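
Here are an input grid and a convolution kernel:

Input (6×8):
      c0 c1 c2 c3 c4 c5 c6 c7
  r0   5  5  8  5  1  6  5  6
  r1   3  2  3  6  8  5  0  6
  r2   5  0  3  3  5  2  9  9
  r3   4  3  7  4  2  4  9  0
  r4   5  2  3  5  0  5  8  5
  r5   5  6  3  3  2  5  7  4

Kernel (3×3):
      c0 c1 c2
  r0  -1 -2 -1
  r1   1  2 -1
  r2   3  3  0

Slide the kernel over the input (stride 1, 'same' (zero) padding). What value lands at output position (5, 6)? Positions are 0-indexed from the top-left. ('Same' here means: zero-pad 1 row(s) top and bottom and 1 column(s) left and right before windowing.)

-11

The receptive field on the zero-padded input at this output position is [5 8 5 / 5 7 4 / 0 0 0]. Elementwise product with the kernel and sum: 5·-1 + 8·-2 + 5·-1 + 5·1 + 7·2 + 4·-1 + 0·3 + 0·3.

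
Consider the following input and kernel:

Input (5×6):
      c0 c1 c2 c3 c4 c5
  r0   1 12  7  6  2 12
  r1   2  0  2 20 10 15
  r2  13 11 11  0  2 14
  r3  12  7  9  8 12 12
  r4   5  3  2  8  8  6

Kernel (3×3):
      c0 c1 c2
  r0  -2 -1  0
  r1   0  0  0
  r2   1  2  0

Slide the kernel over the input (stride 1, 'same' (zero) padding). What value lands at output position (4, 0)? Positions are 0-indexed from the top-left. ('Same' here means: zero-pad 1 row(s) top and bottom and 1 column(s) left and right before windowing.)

-12

The receptive field on the zero-padded input at this output position is [0 12 7 / 0 5 3 / 0 0 0]. Elementwise product with the kernel and sum: 0·-2 + 12·-1 + 0·1 + 0·2.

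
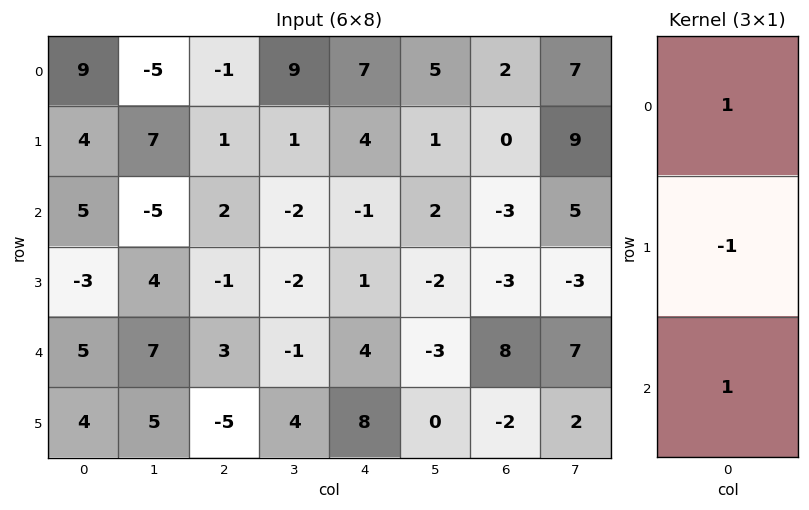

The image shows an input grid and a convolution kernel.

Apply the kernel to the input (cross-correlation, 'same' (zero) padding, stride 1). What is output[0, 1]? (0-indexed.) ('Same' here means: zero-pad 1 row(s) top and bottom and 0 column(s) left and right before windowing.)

The receptive field on the zero-padded input at this output position is [0 / -5 / 7]. Elementwise product with the kernel and sum: 0·1 + -5·-1 + 7·1.

12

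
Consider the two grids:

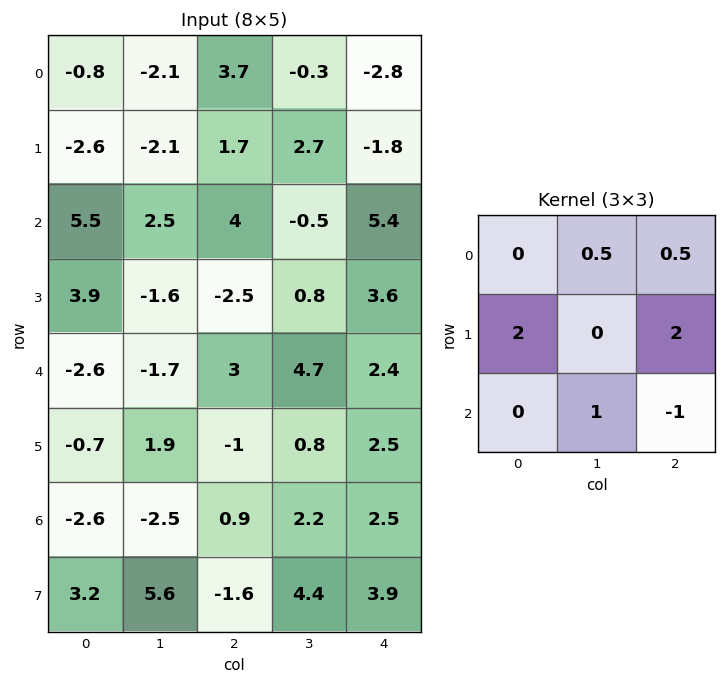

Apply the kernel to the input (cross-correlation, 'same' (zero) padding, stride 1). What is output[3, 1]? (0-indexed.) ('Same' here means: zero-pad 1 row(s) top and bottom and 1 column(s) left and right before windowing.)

The receptive field on the zero-padded input at this output position is [5.5 2.5 4 / 3.9 -1.6 -2.5 / -2.6 -1.7 3]. Elementwise product with the kernel and sum: 2.5·0.5 + 4·0.5 + 3.9·2 + -2.5·2 + -1.7·1 + 3·-1.

1.35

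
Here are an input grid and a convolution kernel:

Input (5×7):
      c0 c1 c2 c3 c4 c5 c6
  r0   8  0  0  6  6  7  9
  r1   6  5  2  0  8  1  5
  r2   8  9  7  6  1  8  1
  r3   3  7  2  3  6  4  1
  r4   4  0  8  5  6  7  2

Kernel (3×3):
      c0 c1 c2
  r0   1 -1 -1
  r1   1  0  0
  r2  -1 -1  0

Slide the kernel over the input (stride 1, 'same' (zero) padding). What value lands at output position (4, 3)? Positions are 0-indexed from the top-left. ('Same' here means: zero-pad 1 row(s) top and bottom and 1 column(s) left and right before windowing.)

1

The receptive field on the zero-padded input at this output position is [2 3 6 / 8 5 6 / 0 0 0]. Elementwise product with the kernel and sum: 2·1 + 3·-1 + 6·-1 + 8·1 + 0·-1 + 0·-1.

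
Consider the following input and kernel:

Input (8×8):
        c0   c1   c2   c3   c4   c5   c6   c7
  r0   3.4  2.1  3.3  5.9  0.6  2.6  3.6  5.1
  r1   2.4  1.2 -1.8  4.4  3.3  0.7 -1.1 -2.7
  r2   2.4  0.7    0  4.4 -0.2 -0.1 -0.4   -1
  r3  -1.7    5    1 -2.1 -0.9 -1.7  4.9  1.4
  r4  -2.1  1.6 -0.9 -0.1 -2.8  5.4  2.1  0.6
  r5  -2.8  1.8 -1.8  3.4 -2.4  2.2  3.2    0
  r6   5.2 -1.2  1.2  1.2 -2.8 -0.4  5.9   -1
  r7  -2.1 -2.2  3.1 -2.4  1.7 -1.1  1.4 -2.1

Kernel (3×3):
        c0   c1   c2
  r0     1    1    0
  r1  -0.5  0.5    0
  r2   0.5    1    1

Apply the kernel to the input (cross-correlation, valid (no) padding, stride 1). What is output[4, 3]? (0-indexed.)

The receptive field on the input at this output position is [-0.1 -2.8 5.4 / 3.4 -2.4 2.2 / 1.2 -2.8 -0.4]. Elementwise product with the kernel and sum: -0.1·1 + -2.8·1 + 3.4·-0.5 + -2.4·0.5 + 1.2·0.5 + -2.8·1 + -0.4·1.

-8.4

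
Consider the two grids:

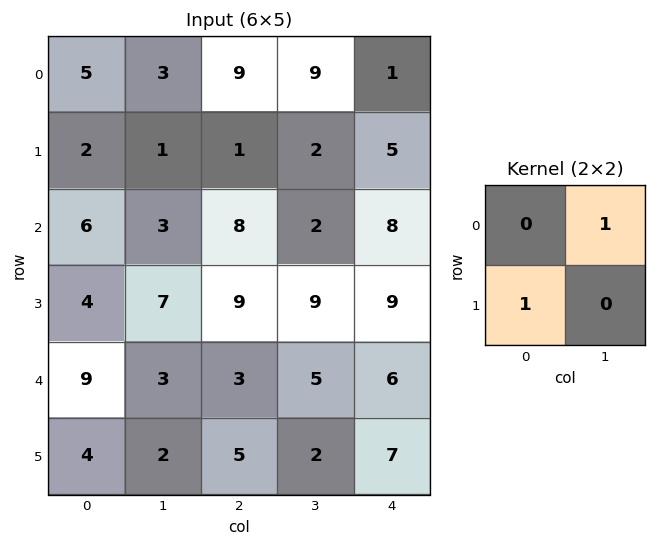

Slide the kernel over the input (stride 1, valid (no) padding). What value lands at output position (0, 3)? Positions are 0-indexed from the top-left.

3

The receptive field on the input at this output position is [9 1 / 2 5]. Elementwise product with the kernel and sum: 1·1 + 2·1.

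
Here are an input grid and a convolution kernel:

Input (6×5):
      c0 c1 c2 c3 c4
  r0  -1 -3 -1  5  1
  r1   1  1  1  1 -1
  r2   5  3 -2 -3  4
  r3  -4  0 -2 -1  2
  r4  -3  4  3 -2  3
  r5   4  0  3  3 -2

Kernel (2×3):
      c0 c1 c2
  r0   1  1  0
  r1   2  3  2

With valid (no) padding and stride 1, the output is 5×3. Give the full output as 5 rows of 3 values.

Output[0,0]: The receptive field on the input at this output position is [-1 -3 -1 / 1 1 1]. Elementwise product with the kernel and sum: -1·1 + -3·1 + 1·2 + 1·3 + 1·2.
Output[0,1]: The receptive field on the input at this output position is [-3 -1 5 / 1 1 1]. Elementwise product with the kernel and sum: -3·1 + -1·1 + 1·2 + 1·3 + 1·2.

3 3 7
17 -4 -3
-4 -7 -8
8 11 3
15 22 12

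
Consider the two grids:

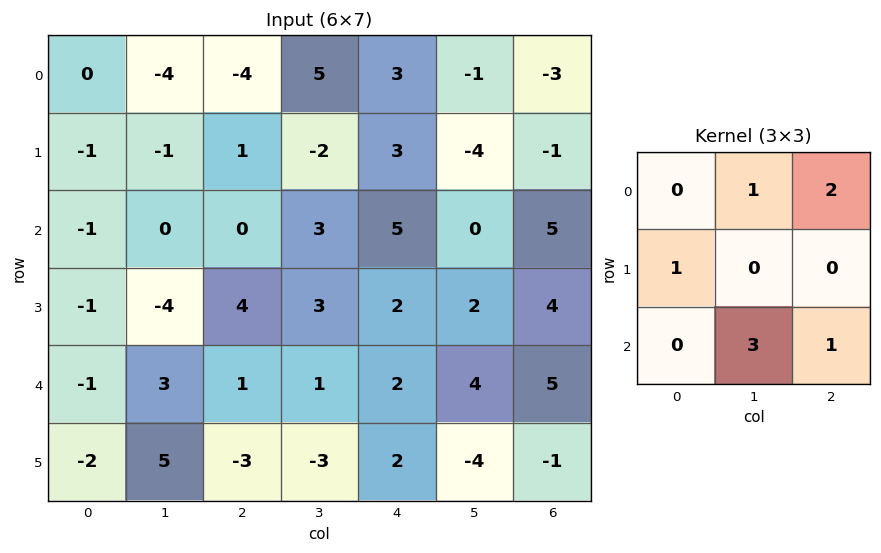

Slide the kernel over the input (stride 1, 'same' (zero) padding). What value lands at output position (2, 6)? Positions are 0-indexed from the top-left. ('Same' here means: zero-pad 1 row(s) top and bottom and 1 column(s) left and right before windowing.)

The receptive field on the zero-padded input at this output position is [-4 -1 0 / 0 5 0 / 2 4 0]. Elementwise product with the kernel and sum: -1·1 + 0·2 + 0·1 + 4·3 + 0·1.

11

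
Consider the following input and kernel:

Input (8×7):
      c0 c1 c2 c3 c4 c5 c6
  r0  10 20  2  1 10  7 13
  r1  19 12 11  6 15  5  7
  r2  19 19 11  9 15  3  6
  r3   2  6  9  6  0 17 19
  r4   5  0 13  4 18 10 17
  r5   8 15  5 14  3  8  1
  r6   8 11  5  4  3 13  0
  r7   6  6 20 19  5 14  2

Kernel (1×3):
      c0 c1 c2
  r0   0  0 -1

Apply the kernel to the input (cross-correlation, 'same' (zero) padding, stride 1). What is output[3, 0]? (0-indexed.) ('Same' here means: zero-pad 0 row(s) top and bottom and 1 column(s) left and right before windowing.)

The receptive field on the zero-padded input at this output position is [0 2 6]. Elementwise product with the kernel and sum: 6·-1.

-6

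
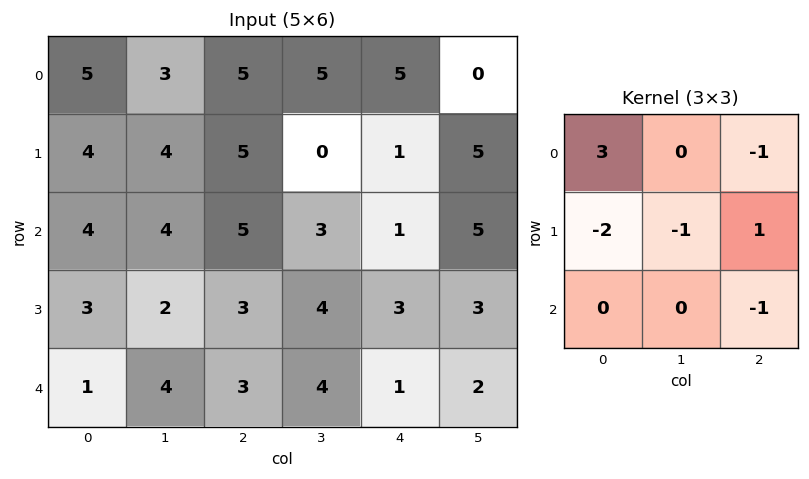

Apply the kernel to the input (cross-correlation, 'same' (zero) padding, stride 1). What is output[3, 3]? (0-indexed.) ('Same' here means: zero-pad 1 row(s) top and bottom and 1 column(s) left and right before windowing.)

The receptive field on the zero-padded input at this output position is [5 3 1 / 3 4 3 / 3 4 1]. Elementwise product with the kernel and sum: 5·3 + 1·-1 + 3·-2 + 4·-1 + 3·1 + 1·-1.

6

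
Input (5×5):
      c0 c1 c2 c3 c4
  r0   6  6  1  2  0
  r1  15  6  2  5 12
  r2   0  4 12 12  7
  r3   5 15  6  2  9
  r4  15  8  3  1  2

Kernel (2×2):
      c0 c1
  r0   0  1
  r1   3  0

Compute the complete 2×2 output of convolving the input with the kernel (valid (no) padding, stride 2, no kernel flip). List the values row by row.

Output[0,0]: The receptive field on the input at this output position is [6 6 / 15 6]. Elementwise product with the kernel and sum: 6·1 + 15·3.

51 8
19 30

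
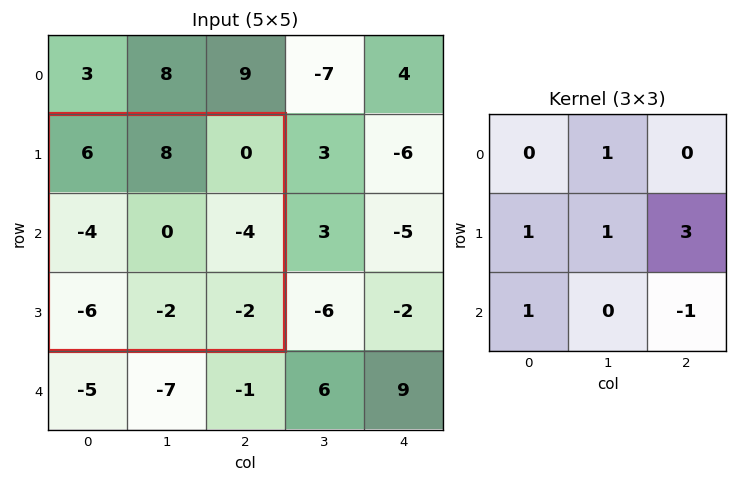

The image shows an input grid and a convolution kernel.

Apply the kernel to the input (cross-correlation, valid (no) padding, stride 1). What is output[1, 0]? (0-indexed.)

The receptive field on the input at this output position is [6 8 0 / -4 0 -4 / -6 -2 -2]. Elementwise product with the kernel and sum: 8·1 + -4·1 + 0·1 + -4·3 + -6·1 + -2·-1.

-12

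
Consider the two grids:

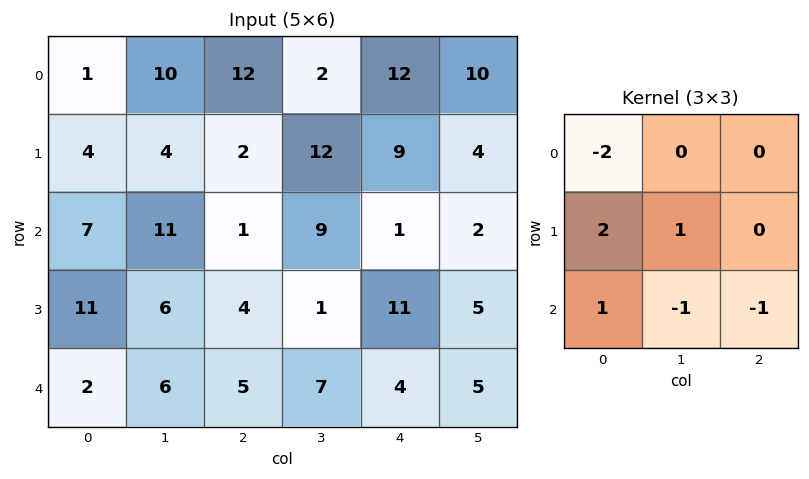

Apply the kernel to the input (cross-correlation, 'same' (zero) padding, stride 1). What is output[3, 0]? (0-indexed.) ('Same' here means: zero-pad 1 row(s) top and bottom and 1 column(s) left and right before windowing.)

3

The receptive field on the zero-padded input at this output position is [0 7 11 / 0 11 6 / 0 2 6]. Elementwise product with the kernel and sum: 0·-2 + 0·2 + 11·1 + 0·1 + 2·-1 + 6·-1.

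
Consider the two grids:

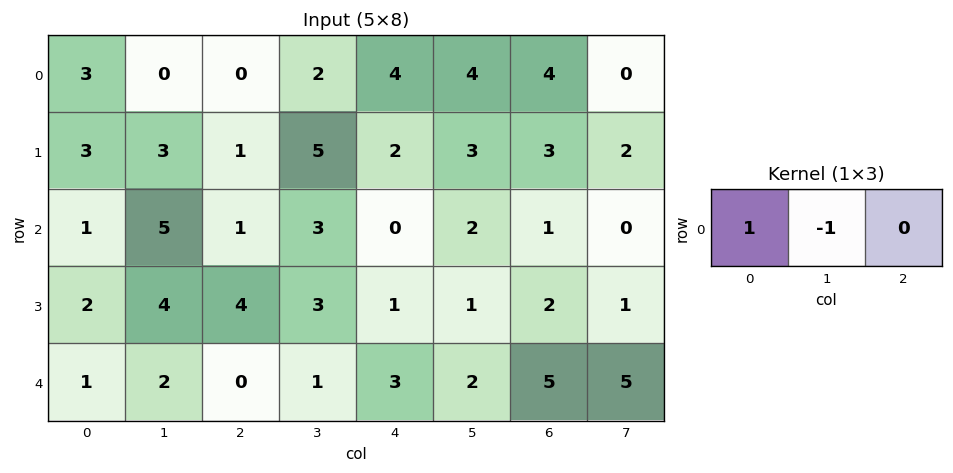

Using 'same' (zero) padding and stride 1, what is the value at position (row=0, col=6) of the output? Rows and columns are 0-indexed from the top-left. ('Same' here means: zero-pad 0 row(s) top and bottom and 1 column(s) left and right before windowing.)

The receptive field on the zero-padded input at this output position is [4 4 0]. Elementwise product with the kernel and sum: 4·1 + 4·-1.

0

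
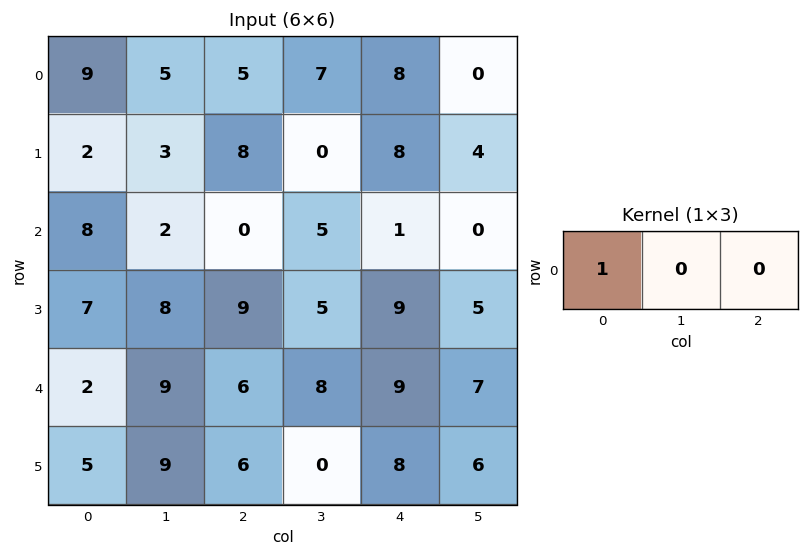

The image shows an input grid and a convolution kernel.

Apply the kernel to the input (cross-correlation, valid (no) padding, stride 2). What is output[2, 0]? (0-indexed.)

2

The receptive field on the input at this output position is [2 9 6]. Elementwise product with the kernel and sum: 2·1.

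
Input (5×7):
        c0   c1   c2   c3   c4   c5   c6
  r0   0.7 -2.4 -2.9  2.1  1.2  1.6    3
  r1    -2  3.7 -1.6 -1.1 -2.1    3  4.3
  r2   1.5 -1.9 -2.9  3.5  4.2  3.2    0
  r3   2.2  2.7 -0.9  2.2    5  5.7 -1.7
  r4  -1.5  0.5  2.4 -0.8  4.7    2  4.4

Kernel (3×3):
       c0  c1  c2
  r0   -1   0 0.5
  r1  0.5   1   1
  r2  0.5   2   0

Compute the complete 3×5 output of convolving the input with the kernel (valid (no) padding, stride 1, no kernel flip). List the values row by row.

-4.1 -4.15 5.05 9.2 15.05
3.65 -5.05 10.75 22.85 23.45
0.2 11.35 11.35 18.9 8.65

Output[0,0]: The receptive field on the input at this output position is [0.7 -2.4 -2.9 / -2 3.7 -1.6 / 1.5 -1.9 -2.9]. Elementwise product with the kernel and sum: 0.7·-1 + -2.9·0.5 + -2·0.5 + 3.7·1 + -1.6·1 + 1.5·0.5 + -1.9·2.
Output[0,1]: The receptive field on the input at this output position is [-2.4 -2.9 2.1 / 3.7 -1.6 -1.1 / -1.9 -2.9 3.5]. Elementwise product with the kernel and sum: -2.4·-1 + 2.1·0.5 + 3.7·0.5 + -1.6·1 + -1.1·1 + -1.9·0.5 + -2.9·2.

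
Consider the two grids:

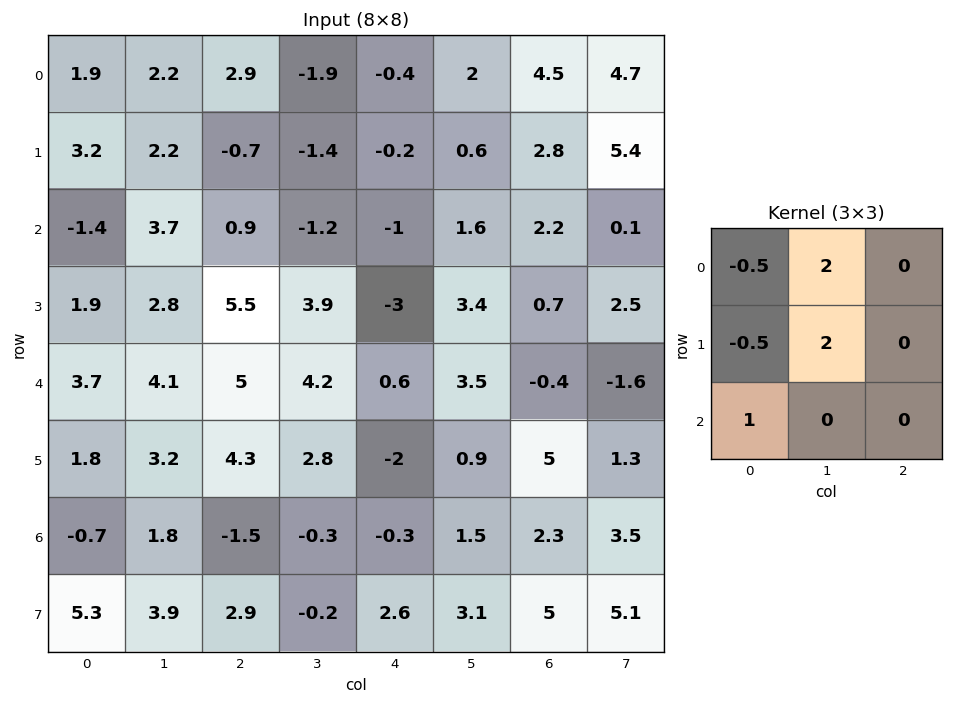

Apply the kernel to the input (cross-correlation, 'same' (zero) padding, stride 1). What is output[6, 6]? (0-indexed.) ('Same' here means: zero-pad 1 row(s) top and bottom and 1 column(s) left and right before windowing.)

16.5

The receptive field on the zero-padded input at this output position is [0.9 5 1.3 / 1.5 2.3 3.5 / 3.1 5 5.1]. Elementwise product with the kernel and sum: 0.9·-0.5 + 5·2 + 1.5·-0.5 + 2.3·2 + 3.1·1.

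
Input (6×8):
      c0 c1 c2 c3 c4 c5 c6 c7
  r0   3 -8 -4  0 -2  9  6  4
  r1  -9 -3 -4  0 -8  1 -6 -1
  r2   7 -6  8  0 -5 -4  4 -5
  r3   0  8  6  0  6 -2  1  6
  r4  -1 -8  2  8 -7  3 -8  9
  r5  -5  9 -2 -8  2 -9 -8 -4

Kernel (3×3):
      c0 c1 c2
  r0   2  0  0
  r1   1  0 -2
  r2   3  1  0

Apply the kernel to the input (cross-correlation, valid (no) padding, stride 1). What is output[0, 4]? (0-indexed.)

The receptive field on the input at this output position is [-2 9 6 / -8 1 -6 / -5 -4 4]. Elementwise product with the kernel and sum: -2·2 + -8·1 + -6·-2 + -5·3 + -4·1.

-19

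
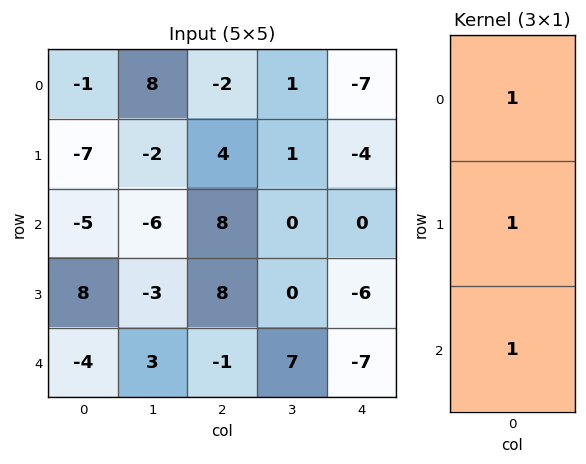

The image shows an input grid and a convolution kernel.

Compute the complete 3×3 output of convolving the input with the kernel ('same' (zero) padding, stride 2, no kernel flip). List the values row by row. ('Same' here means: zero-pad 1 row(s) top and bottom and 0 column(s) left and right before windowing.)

-8 2 -11
-4 20 -10
4 7 -13

Output[0,0]: The receptive field on the zero-padded input at this output position is [0 / -1 / -7]. Elementwise product with the kernel and sum: 0·1 + -1·1 + -7·1.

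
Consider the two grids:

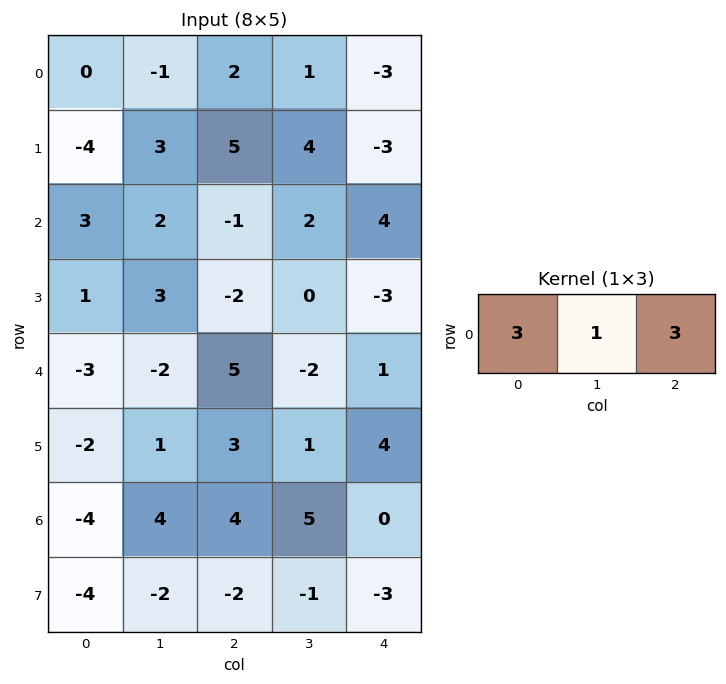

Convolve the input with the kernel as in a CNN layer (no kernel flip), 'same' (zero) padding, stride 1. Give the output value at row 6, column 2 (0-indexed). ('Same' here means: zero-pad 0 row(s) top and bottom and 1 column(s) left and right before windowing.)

31

The receptive field on the zero-padded input at this output position is [4 4 5]. Elementwise product with the kernel and sum: 4·3 + 4·1 + 5·3.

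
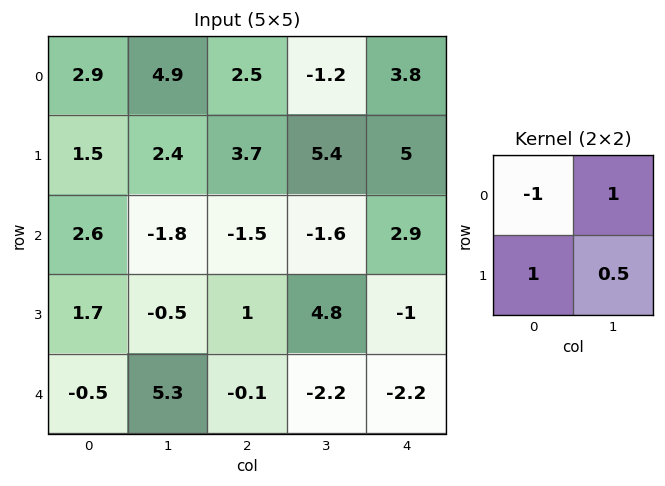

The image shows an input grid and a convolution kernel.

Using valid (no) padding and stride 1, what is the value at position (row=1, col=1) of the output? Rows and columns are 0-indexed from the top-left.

The receptive field on the input at this output position is [2.4 3.7 / -1.8 -1.5]. Elementwise product with the kernel and sum: 2.4·-1 + 3.7·1 + -1.8·1 + -1.5·0.5.

-1.25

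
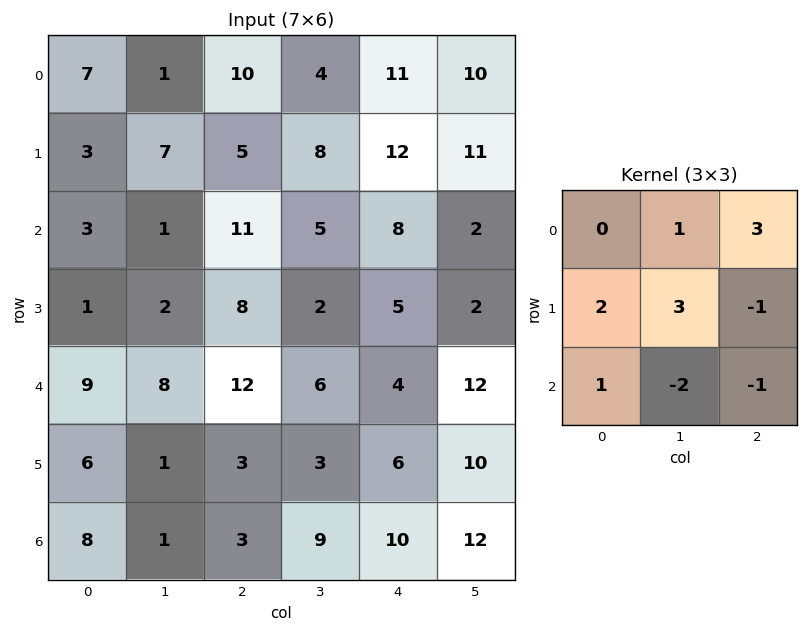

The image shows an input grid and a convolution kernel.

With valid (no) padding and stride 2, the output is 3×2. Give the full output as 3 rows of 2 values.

Output[0,0]: The receptive field on the input at this output position is [7 1 10 / 3 7 5 / 3 1 11]. Elementwise product with the kernel and sum: 1·1 + 10·3 + 3·2 + 7·3 + 5·-1 + 3·1 + 1·-2 + 11·-1.

43 52
15 42
59 2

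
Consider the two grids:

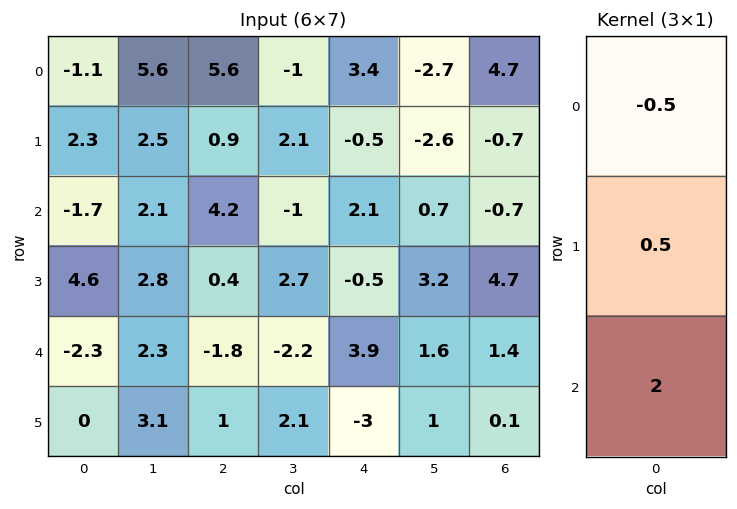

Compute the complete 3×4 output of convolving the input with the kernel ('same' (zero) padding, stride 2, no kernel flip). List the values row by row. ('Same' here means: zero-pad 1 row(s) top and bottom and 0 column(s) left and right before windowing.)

4.05 4.6 0.7 0.95
7.2 2.45 0.3 9.4
-3.45 0.9 -3.8 -1.45

Output[0,0]: The receptive field on the zero-padded input at this output position is [0 / -1.1 / 2.3]. Elementwise product with the kernel and sum: 0·-0.5 + -1.1·0.5 + 2.3·2.
Output[0,1]: The receptive field on the zero-padded input at this output position is [0 / 5.6 / 0.9]. Elementwise product with the kernel and sum: 0·-0.5 + 5.6·0.5 + 0.9·2.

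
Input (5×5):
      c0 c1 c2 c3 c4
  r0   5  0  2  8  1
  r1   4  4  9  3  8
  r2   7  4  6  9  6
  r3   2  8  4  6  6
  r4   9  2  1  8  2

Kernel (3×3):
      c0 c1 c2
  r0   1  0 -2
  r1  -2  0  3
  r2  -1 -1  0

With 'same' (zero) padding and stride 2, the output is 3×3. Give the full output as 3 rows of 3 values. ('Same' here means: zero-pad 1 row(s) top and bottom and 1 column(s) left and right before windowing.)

Output[0,0]: The receptive field on the zero-padded input at this output position is [0 0 0 / 0 5 0 / 0 4 4]. Elementwise product with the kernel and sum: 0·1 + 0·-2 + 0·-2 + 0·3 + 0·-1 + 4·-1.

-4 11 -27
2 5 -27
-10 16 -10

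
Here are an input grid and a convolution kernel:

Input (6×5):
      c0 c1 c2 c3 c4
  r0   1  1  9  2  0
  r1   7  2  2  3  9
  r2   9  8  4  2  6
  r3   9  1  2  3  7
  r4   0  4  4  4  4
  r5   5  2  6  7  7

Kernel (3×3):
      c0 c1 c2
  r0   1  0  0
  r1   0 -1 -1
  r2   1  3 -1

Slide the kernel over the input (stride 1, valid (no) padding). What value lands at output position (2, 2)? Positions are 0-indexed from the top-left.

6

The receptive field on the input at this output position is [4 2 6 / 2 3 7 / 4 4 4]. Elementwise product with the kernel and sum: 4·1 + 3·-1 + 7·-1 + 4·1 + 4·3 + 4·-1.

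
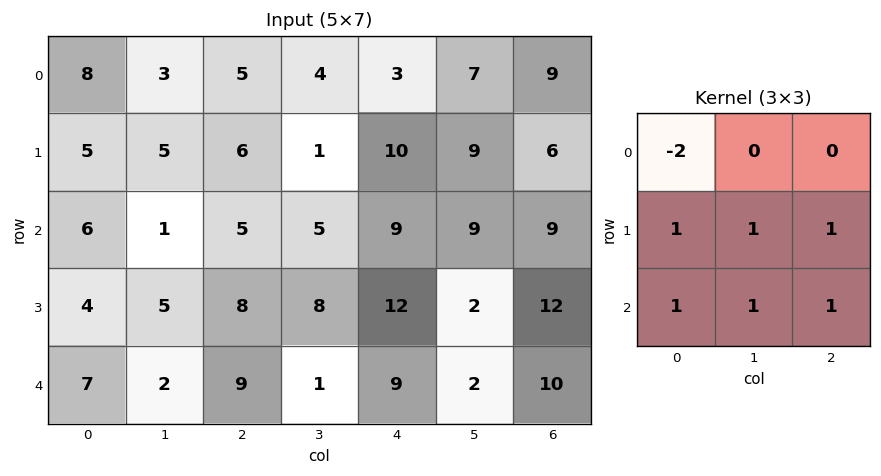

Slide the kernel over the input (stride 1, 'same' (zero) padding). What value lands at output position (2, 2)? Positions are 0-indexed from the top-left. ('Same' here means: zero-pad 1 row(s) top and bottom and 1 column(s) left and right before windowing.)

22

The receptive field on the zero-padded input at this output position is [5 6 1 / 1 5 5 / 5 8 8]. Elementwise product with the kernel and sum: 5·-2 + 1·1 + 5·1 + 5·1 + 5·1 + 8·1 + 8·1.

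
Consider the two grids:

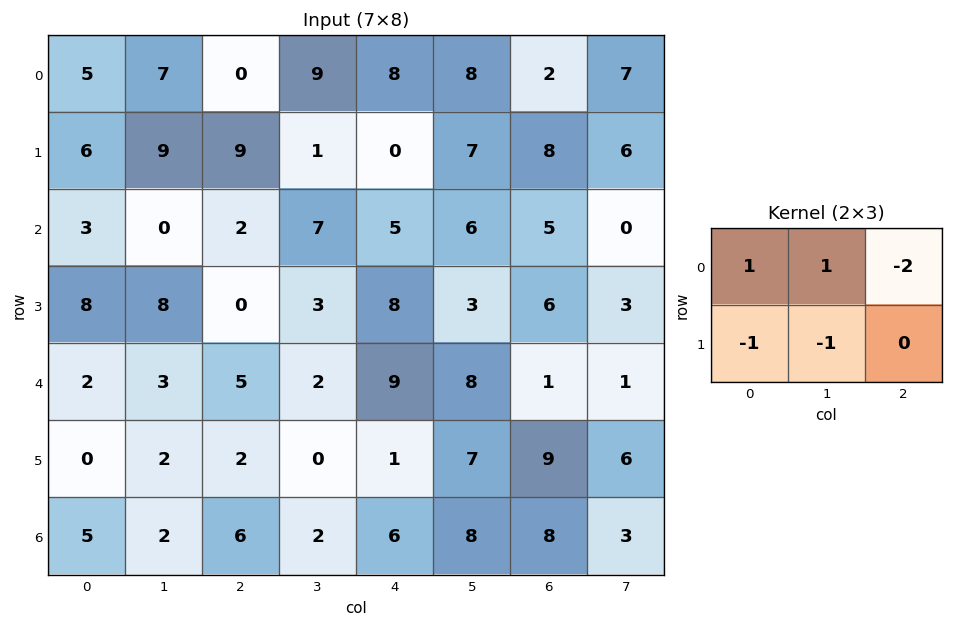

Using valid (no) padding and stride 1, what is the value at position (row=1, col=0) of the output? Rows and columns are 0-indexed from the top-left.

The receptive field on the input at this output position is [6 9 9 / 3 0 2]. Elementwise product with the kernel and sum: 6·1 + 9·1 + 9·-2 + 3·-1 + 0·-1.

-6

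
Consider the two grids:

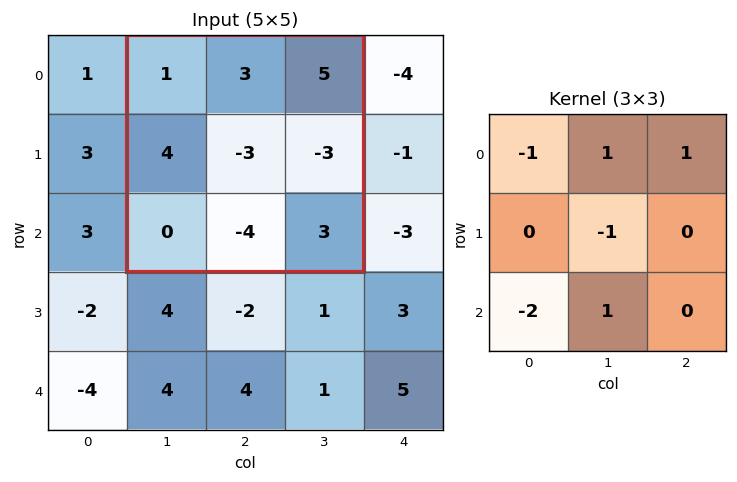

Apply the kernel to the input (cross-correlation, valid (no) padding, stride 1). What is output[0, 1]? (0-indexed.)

The receptive field on the input at this output position is [1 3 5 / 4 -3 -3 / 0 -4 3]. Elementwise product with the kernel and sum: 1·-1 + 3·1 + 5·1 + -3·-1 + 0·-2 + -4·1.

6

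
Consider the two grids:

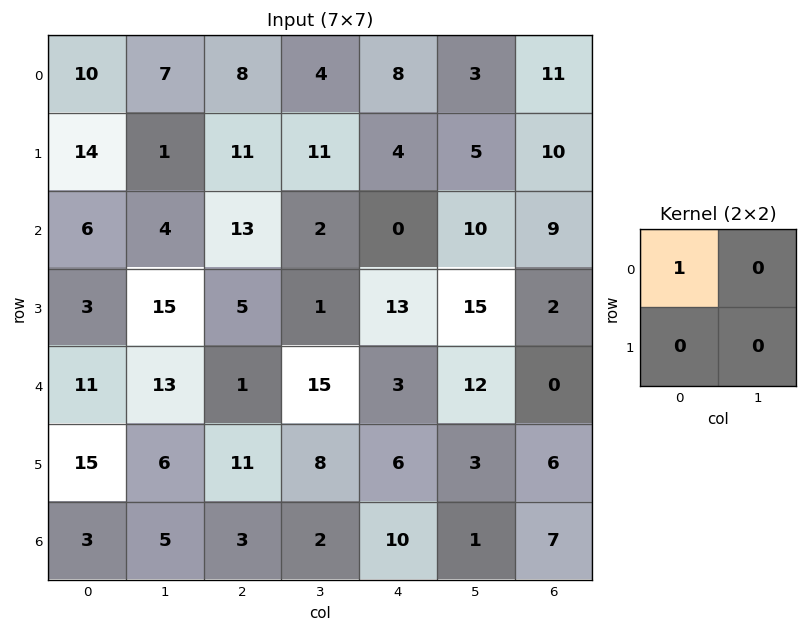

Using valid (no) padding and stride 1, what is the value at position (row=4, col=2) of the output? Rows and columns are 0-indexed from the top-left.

The receptive field on the input at this output position is [1 15 / 11 8]. Elementwise product with the kernel and sum: 1·1.

1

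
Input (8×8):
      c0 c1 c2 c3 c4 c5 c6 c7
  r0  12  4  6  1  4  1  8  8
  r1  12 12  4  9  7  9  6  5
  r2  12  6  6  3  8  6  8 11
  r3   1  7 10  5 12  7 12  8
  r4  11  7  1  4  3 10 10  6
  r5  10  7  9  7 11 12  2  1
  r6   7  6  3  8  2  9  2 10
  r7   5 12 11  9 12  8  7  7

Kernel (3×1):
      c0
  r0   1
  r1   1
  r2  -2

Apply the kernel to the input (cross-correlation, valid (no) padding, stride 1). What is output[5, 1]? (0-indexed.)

The receptive field on the input at this output position is [7 / 6 / 12]. Elementwise product with the kernel and sum: 7·1 + 6·1 + 12·-2.

-11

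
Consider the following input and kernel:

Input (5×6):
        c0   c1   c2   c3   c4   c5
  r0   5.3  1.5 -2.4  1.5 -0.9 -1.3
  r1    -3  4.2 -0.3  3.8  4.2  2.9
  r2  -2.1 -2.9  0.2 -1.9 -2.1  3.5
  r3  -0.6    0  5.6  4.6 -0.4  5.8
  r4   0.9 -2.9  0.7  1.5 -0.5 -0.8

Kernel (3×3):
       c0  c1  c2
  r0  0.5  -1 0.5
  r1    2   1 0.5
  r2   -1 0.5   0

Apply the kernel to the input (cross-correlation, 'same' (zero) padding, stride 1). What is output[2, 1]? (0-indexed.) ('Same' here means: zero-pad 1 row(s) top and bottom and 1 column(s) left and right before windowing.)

The receptive field on the zero-padded input at this output position is [-3 4.2 -0.3 / -2.1 -2.9 0.2 / -0.6 0 5.6]. Elementwise product with the kernel and sum: -3·0.5 + 4.2·-1 + -0.3·0.5 + -2.1·2 + -2.9·1 + 0.2·0.5 + -0.6·-1 + 0·0.5.

-12.25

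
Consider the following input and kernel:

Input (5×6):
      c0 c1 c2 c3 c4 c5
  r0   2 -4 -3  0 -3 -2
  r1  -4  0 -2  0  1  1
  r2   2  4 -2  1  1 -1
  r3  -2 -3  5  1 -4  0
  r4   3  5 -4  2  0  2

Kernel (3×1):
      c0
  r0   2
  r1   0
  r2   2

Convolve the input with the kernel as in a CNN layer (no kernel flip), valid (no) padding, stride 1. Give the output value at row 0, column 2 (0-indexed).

-10

The receptive field on the input at this output position is [-3 / -2 / -2]. Elementwise product with the kernel and sum: -3·2 + -2·2.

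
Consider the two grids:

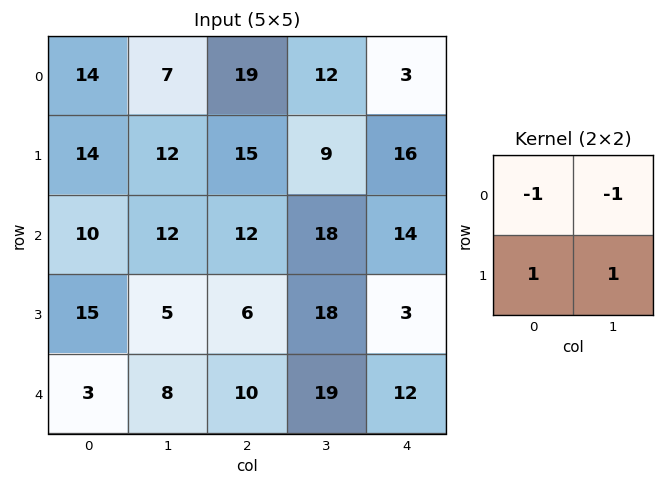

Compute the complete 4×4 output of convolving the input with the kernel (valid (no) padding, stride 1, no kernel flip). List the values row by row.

5 1 -7 10
-4 -3 6 7
-2 -13 -6 -11
-9 7 5 10

Output[0,0]: The receptive field on the input at this output position is [14 7 / 14 12]. Elementwise product with the kernel and sum: 14·-1 + 7·-1 + 14·1 + 12·1.
Output[0,1]: The receptive field on the input at this output position is [7 19 / 12 15]. Elementwise product with the kernel and sum: 7·-1 + 19·-1 + 12·1 + 15·1.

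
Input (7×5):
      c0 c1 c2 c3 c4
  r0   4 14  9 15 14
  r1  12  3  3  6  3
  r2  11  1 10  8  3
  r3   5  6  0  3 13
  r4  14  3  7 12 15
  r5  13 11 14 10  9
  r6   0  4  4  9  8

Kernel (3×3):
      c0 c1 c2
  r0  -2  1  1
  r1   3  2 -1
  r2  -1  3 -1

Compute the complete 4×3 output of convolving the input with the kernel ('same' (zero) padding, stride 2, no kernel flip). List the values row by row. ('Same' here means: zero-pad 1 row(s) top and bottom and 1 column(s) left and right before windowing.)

Output[0,0]: The receptive field on the zero-padded input at this output position is [0 0 0 / 0 4 14 / 0 12 3]. Elementwise product with the kernel and sum: 0·-2 + 0·1 + 0·1 + 0·3 + 4·2 + 14·-1 + 0·-1 + 12·3 + 3·-1.

27 45 76
45 9 57
64 23 90
20 13 32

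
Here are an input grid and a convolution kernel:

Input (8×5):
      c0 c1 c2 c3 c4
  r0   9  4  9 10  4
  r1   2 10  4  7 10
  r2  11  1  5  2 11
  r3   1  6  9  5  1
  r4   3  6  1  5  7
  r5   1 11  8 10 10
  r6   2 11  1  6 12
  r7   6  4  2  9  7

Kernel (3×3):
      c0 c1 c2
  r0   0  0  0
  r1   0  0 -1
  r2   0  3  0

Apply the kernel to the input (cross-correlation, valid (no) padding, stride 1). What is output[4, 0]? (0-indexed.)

25

The receptive field on the input at this output position is [3 6 1 / 1 11 8 / 2 11 1]. Elementwise product with the kernel and sum: 8·-1 + 11·3.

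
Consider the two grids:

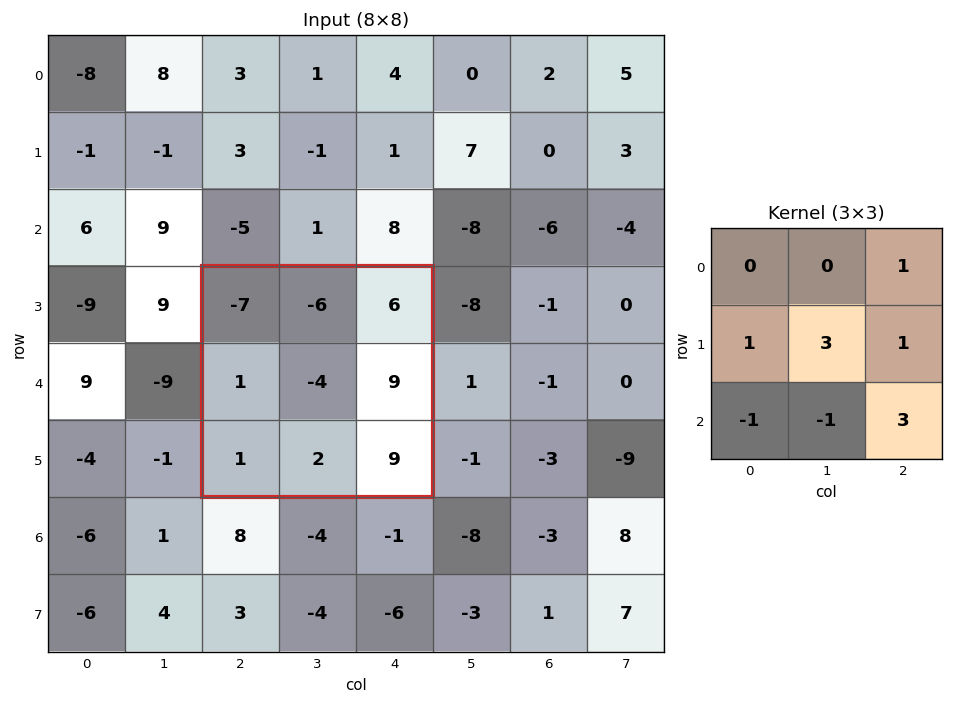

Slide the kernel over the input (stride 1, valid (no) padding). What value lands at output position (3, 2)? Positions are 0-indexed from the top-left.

28

The receptive field on the input at this output position is [-7 -6 6 / 1 -4 9 / 1 2 9]. Elementwise product with the kernel and sum: 6·1 + 1·1 + -4·3 + 9·1 + 1·-1 + 2·-1 + 9·3.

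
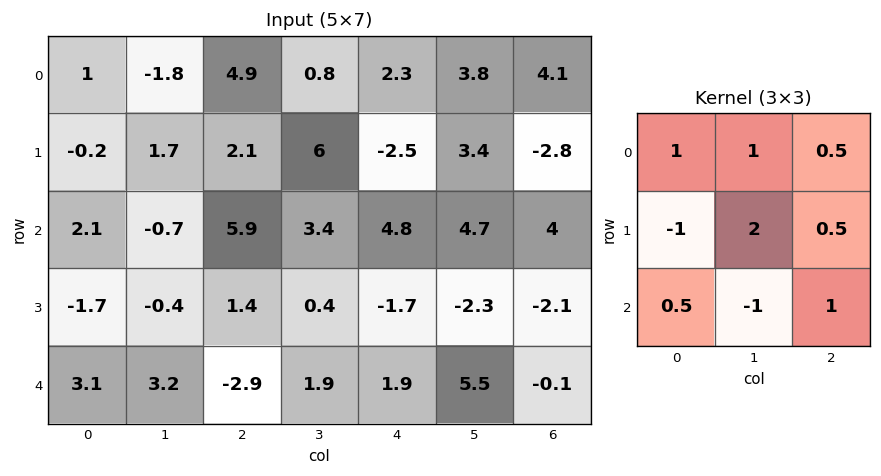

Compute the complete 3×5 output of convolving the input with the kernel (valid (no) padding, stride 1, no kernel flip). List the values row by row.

13.95 6.15 19.85 -2.7 17.75
2.95 19.8 8.75 13.35 5.45
1.4 16.7 8.8 10.15 2.9

Output[0,0]: The receptive field on the input at this output position is [1 -1.8 4.9 / -0.2 1.7 2.1 / 2.1 -0.7 5.9]. Elementwise product with the kernel and sum: 1·1 + -1.8·1 + 4.9·0.5 + -0.2·-1 + 1.7·2 + 2.1·0.5 + 2.1·0.5 + -0.7·-1 + 5.9·1.
Output[0,1]: The receptive field on the input at this output position is [-1.8 4.9 0.8 / 1.7 2.1 6 / -0.7 5.9 3.4]. Elementwise product with the kernel and sum: -1.8·1 + 4.9·1 + 0.8·0.5 + 1.7·-1 + 2.1·2 + 6·0.5 + -0.7·0.5 + 5.9·-1 + 3.4·1.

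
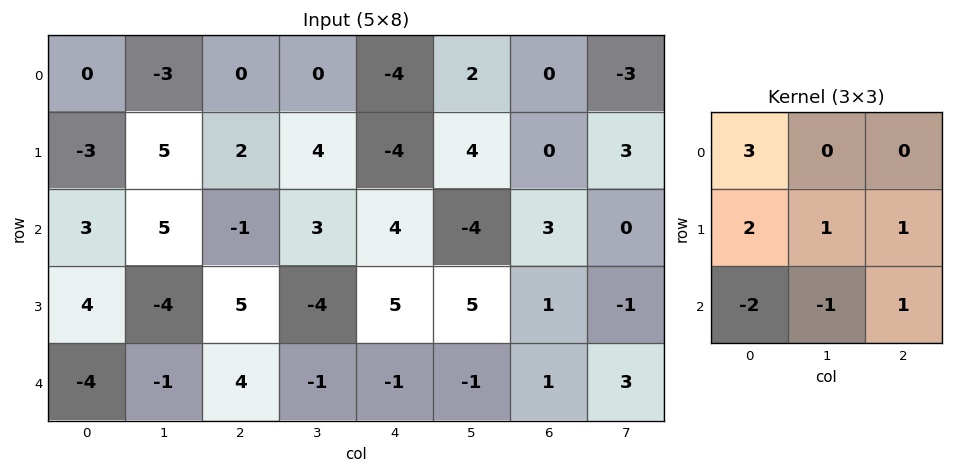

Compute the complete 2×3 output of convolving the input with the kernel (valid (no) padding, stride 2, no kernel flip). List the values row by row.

-11 7 -17
31 0 32

Output[0,0]: The receptive field on the input at this output position is [0 -3 0 / -3 5 2 / 3 5 -1]. Elementwise product with the kernel and sum: 0·3 + -3·2 + 5·1 + 2·1 + 3·-2 + 5·-1 + -1·1.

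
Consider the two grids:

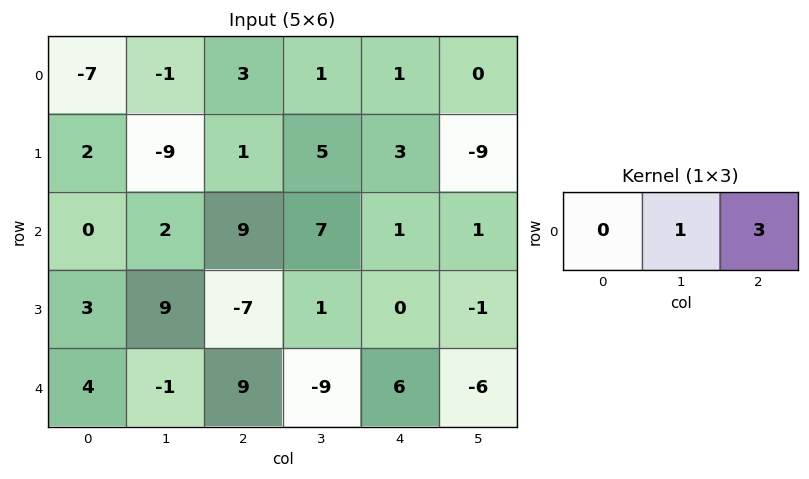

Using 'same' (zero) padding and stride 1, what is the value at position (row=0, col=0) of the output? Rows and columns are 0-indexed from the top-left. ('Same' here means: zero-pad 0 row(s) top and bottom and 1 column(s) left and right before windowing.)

-10

The receptive field on the zero-padded input at this output position is [0 -7 -1]. Elementwise product with the kernel and sum: -7·1 + -1·3.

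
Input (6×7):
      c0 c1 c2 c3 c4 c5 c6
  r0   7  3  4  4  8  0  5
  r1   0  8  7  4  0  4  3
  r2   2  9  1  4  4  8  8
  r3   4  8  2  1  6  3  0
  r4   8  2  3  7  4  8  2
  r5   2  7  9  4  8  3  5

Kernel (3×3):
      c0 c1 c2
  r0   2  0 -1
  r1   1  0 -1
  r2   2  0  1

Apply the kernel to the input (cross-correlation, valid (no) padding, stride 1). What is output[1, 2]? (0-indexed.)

21

The receptive field on the input at this output position is [7 4 0 / 1 4 4 / 2 1 6]. Elementwise product with the kernel and sum: 7·2 + 0·-1 + 1·1 + 4·-1 + 2·2 + 6·1.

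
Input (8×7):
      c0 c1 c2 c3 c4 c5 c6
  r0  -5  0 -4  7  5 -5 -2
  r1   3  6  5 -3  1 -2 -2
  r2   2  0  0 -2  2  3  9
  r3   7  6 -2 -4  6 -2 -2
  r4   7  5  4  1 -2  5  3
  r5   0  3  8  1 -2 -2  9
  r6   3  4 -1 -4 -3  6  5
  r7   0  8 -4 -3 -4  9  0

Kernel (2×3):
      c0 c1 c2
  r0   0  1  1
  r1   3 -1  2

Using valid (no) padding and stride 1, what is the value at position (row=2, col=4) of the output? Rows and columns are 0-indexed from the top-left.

28

The receptive field on the input at this output position is [2 3 9 / 6 -2 -2]. Elementwise product with the kernel and sum: 3·1 + 9·1 + 6·3 + -2·-1 + -2·2.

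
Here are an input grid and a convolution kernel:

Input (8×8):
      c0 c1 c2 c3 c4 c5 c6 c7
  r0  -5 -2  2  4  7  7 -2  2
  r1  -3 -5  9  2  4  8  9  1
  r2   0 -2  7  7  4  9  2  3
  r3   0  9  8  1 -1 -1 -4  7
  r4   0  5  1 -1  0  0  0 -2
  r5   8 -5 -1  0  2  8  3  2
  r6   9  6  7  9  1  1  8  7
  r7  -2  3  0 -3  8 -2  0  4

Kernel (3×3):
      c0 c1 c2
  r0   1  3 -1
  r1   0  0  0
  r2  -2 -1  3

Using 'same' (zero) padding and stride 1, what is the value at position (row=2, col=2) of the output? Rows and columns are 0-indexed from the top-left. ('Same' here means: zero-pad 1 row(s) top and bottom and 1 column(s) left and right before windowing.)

The receptive field on the zero-padded input at this output position is [-5 9 2 / -2 7 7 / 9 8 1]. Elementwise product with the kernel and sum: -5·1 + 9·3 + 2·-1 + 9·-2 + 8·-1 + 1·3.

-3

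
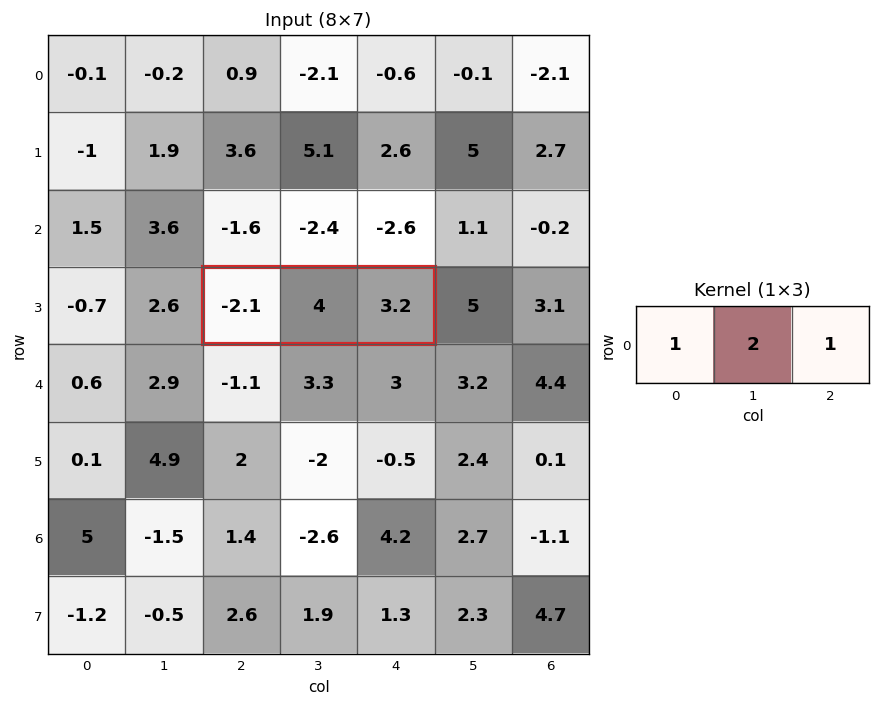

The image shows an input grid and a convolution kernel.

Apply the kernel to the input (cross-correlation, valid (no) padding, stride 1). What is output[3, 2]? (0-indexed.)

9.1

The receptive field on the input at this output position is [-2.1 4 3.2]. Elementwise product with the kernel and sum: -2.1·1 + 4·2 + 3.2·1.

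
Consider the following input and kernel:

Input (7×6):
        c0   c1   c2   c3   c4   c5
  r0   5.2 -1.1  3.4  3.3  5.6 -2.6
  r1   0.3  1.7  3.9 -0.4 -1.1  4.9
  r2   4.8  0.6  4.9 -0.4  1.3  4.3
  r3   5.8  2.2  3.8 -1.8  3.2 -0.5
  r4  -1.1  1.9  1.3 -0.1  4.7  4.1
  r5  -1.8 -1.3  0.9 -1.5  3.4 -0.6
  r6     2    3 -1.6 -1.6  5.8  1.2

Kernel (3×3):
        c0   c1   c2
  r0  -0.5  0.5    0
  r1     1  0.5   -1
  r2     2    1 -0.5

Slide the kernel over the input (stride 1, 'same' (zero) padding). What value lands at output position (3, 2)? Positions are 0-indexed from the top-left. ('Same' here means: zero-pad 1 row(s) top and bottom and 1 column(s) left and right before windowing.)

The receptive field on the zero-padded input at this output position is [0.6 4.9 -0.4 / 2.2 3.8 -1.8 / 1.9 1.3 -0.1]. Elementwise product with the kernel and sum: 0.6·-0.5 + 4.9·0.5 + 2.2·1 + 3.8·0.5 + -1.8·-1 + 1.9·2 + 1.3·1 + -0.1·-0.5.

13.2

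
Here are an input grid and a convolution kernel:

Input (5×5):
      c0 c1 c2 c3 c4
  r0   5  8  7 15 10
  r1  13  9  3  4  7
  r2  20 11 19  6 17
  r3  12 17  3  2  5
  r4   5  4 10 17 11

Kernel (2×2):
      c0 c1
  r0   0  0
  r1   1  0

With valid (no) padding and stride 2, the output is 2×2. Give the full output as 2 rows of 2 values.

Output[0,0]: The receptive field on the input at this output position is [5 8 / 13 9]. Elementwise product with the kernel and sum: 13·1.

13 3
12 3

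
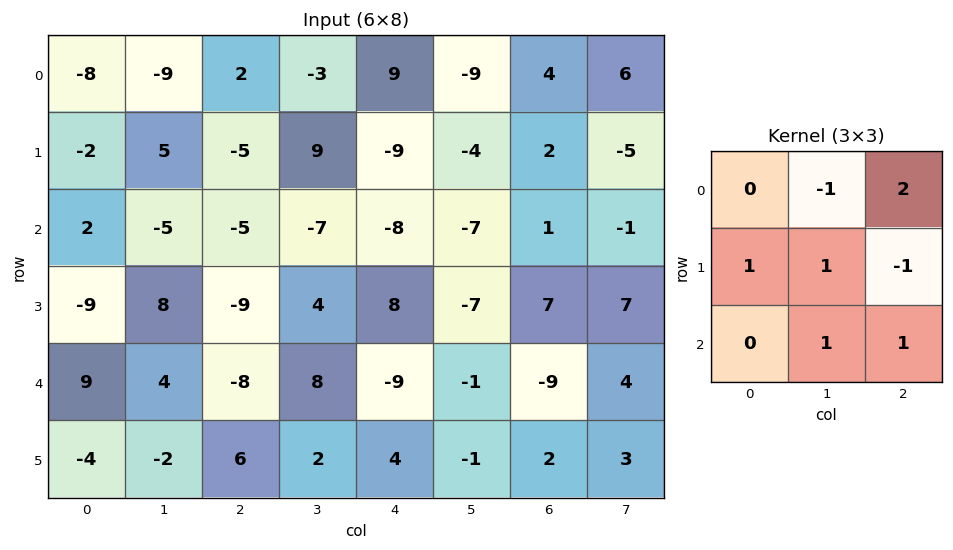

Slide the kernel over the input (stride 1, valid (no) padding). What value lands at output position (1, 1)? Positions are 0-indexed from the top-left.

The receptive field on the input at this output position is [5 -5 9 / -5 -5 -7 / 8 -9 4]. Elementwise product with the kernel and sum: -5·-1 + 9·2 + -5·1 + -5·1 + -7·-1 + -9·1 + 4·1.

15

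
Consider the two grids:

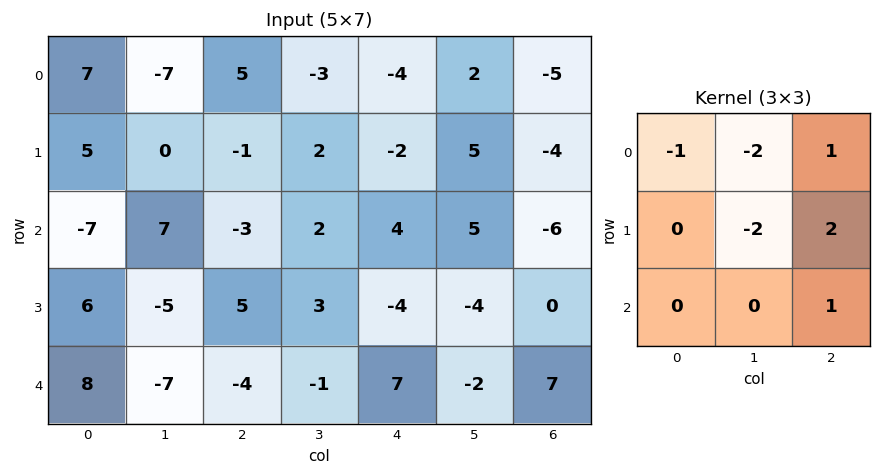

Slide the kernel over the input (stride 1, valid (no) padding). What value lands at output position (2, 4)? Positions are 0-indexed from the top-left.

-5

The receptive field on the input at this output position is [4 5 -6 / -4 -4 0 / 7 -2 7]. Elementwise product with the kernel and sum: 4·-1 + 5·-2 + -6·1 + -4·-2 + 0·2 + 7·1.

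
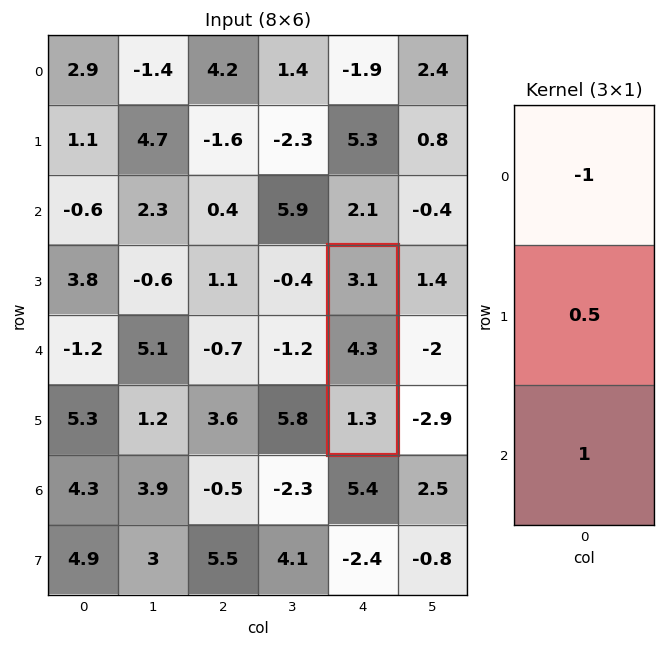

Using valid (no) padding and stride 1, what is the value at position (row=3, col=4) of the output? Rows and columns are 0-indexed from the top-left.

The receptive field on the input at this output position is [3.1 / 4.3 / 1.3]. Elementwise product with the kernel and sum: 3.1·-1 + 4.3·0.5 + 1.3·1.

0.35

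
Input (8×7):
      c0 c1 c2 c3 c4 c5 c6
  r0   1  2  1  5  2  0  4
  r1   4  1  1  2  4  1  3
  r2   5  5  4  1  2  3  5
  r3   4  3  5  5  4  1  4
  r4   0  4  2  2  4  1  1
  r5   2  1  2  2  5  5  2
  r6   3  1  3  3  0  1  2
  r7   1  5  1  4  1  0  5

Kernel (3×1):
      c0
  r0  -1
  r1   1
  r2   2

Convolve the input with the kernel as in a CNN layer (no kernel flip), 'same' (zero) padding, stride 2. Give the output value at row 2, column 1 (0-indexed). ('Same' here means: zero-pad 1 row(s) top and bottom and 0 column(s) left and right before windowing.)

The receptive field on the zero-padded input at this output position is [5 / 2 / 2]. Elementwise product with the kernel and sum: 5·-1 + 2·1 + 2·2.

1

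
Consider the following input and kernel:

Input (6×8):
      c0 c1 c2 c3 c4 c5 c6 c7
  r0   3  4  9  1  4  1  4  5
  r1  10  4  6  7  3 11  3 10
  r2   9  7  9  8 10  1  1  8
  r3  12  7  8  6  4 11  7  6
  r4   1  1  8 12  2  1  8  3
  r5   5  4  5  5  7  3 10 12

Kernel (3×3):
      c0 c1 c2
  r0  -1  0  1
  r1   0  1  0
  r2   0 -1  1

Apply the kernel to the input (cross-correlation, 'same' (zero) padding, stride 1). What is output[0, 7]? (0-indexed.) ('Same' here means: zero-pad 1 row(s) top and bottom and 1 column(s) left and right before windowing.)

The receptive field on the zero-padded input at this output position is [0 0 0 / 4 5 0 / 3 10 0]. Elementwise product with the kernel and sum: 0·-1 + 0·1 + 5·1 + 10·-1 + 0·1.

-5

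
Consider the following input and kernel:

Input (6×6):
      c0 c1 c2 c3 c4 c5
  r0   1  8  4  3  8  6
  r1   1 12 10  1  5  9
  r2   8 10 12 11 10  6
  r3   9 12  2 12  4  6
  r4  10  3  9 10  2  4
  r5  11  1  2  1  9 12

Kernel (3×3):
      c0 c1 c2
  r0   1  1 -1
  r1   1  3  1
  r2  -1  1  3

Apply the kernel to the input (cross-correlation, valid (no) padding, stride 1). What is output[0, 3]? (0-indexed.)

The receptive field on the input at this output position is [3 8 6 / 1 5 9 / 11 10 6]. Elementwise product with the kernel and sum: 3·1 + 8·1 + 6·-1 + 1·1 + 5·3 + 9·1 + 11·-1 + 10·1 + 6·3.

47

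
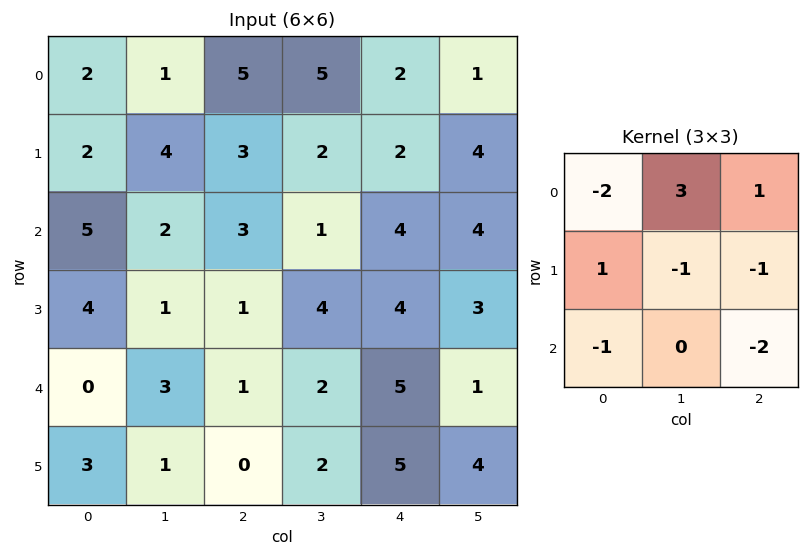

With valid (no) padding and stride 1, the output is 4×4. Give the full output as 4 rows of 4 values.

Output[0,0]: The receptive field on the input at this output position is [2 1 5 / 2 4 3 / 5 2 3]. Elementwise product with the kernel and sum: 2·-2 + 1·3 + 5·1 + 2·1 + 4·-1 + 3·-1 + 5·-1 + 3·-2.
Output[0,1]: The receptive field on the input at this output position is [1 5 5 / 4 3 2 / 2 3 1]. Elementwise product with the kernel and sum: 1·-2 + 5·3 + 5·1 + 4·1 + 3·-1 + 2·-1 + 2·-1 + 1·-2.

-12 13 -5 -16
5 -8 -9 -11
-1 -5 -17 7
-11 0 -2 -7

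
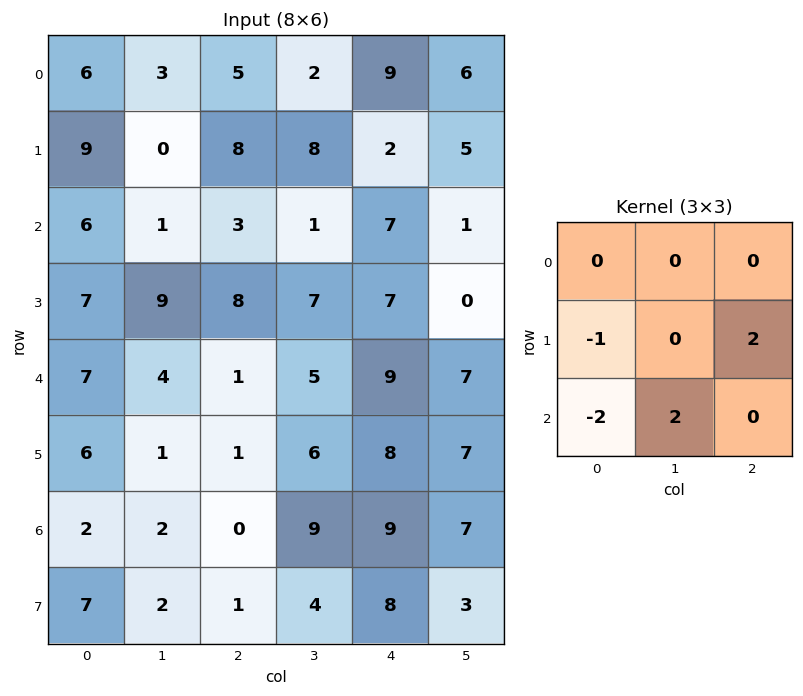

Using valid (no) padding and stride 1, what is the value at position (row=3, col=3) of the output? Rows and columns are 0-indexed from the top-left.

The receptive field on the input at this output position is [7 7 0 / 5 9 7 / 6 8 7]. Elementwise product with the kernel and sum: 5·-1 + 7·2 + 6·-2 + 8·2.

13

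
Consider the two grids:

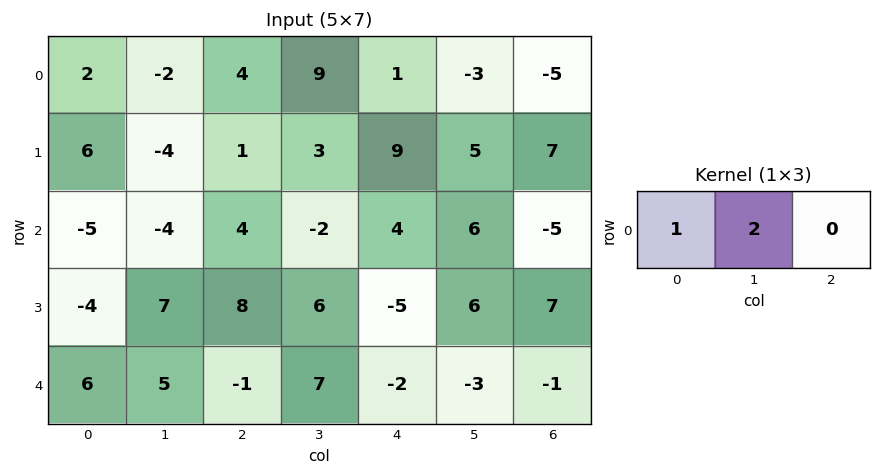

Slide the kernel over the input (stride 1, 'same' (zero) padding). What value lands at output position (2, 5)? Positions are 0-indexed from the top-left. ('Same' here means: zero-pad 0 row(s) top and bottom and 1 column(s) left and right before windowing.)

16

The receptive field on the zero-padded input at this output position is [4 6 -5]. Elementwise product with the kernel and sum: 4·1 + 6·2.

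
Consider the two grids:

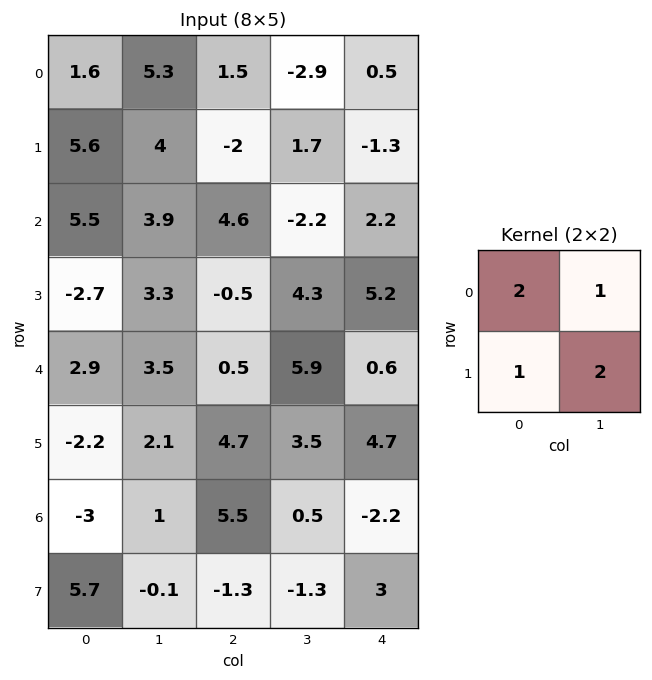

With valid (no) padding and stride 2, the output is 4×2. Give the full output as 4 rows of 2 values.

22.1 1.5
18.8 15.1
11.3 18.6
0.5 7.6

Output[0,0]: The receptive field on the input at this output position is [1.6 5.3 / 5.6 4]. Elementwise product with the kernel and sum: 1.6·2 + 5.3·1 + 5.6·1 + 4·2.
Output[0,1]: The receptive field on the input at this output position is [1.5 -2.9 / -2 1.7]. Elementwise product with the kernel and sum: 1.5·2 + -2.9·1 + -2·1 + 1.7·2.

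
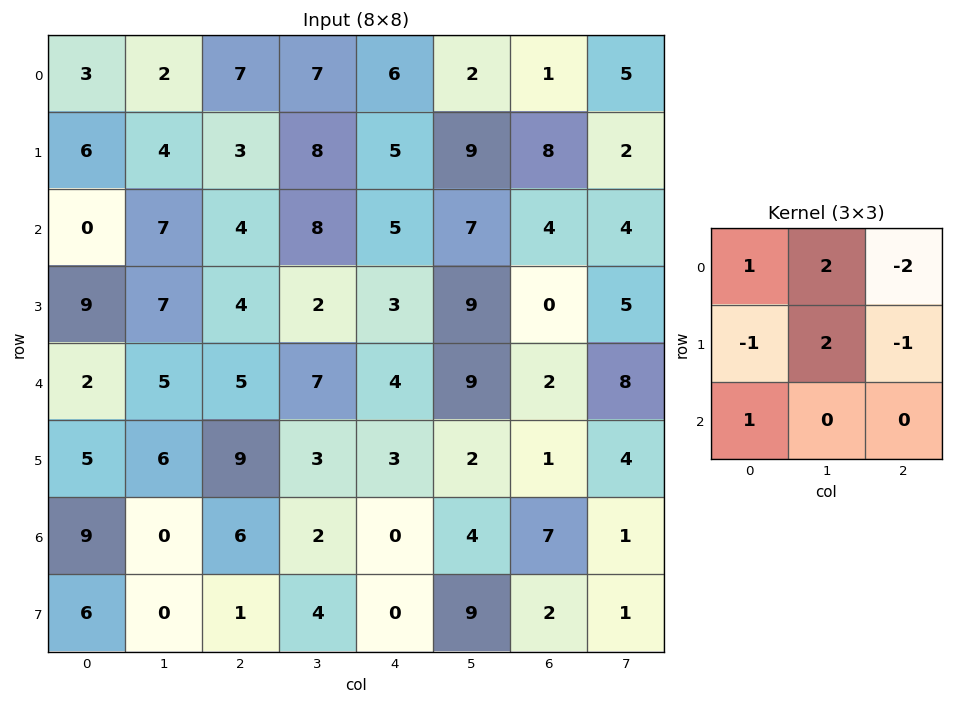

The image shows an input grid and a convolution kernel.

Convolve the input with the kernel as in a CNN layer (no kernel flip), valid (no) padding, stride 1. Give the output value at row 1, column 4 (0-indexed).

15

The receptive field on the input at this output position is [5 9 8 / 5 7 4 / 3 9 0]. Elementwise product with the kernel and sum: 5·1 + 9·2 + 8·-2 + 5·-1 + 7·2 + 4·-1 + 3·1.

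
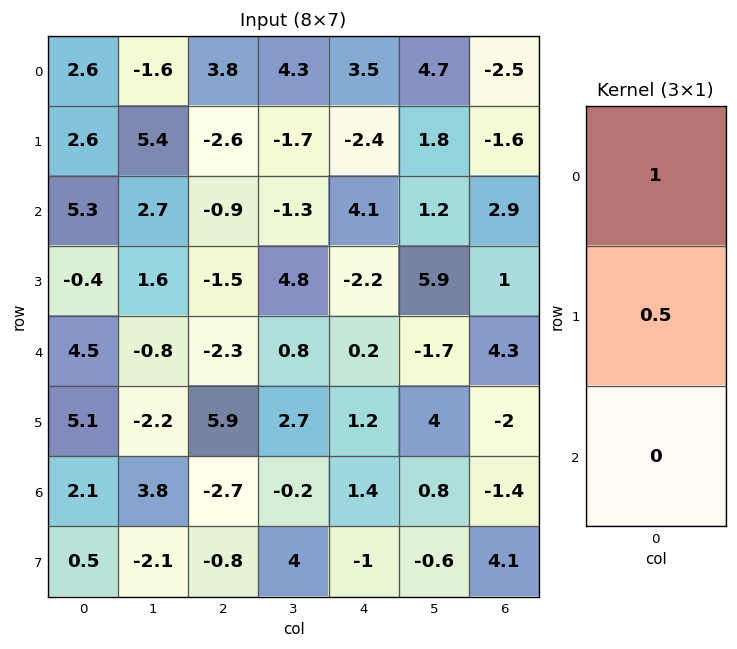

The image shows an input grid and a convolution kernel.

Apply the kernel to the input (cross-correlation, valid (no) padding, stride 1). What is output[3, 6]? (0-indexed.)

The receptive field on the input at this output position is [1 / 4.3 / -2]. Elementwise product with the kernel and sum: 1·1 + 4.3·0.5.

3.15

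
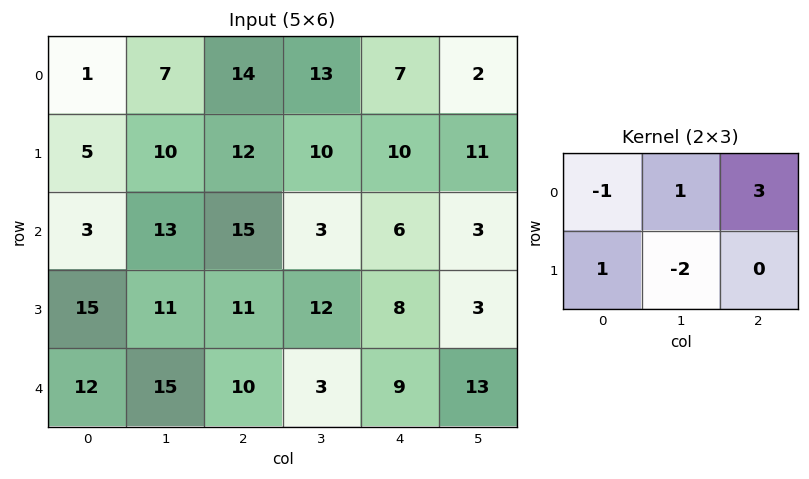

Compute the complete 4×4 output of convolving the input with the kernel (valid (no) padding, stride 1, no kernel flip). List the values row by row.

33 32 12 -10
18 15 37 24
48 0 -7 8
11 31 29 -10

Output[0,0]: The receptive field on the input at this output position is [1 7 14 / 5 10 12]. Elementwise product with the kernel and sum: 1·-1 + 7·1 + 14·3 + 5·1 + 10·-2.
Output[0,1]: The receptive field on the input at this output position is [7 14 13 / 10 12 10]. Elementwise product with the kernel and sum: 7·-1 + 14·1 + 13·3 + 10·1 + 12·-2.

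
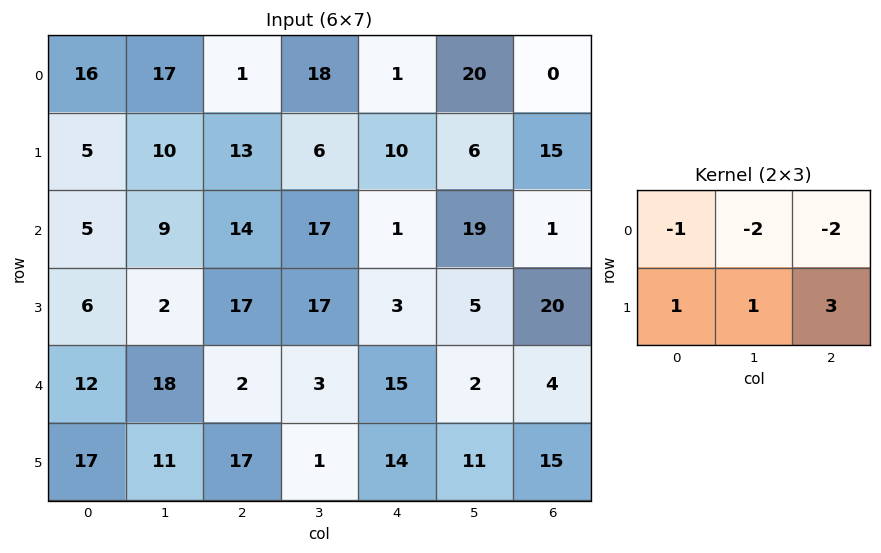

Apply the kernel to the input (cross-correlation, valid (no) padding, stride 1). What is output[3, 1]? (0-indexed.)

The receptive field on the input at this output position is [2 17 17 / 18 2 3]. Elementwise product with the kernel and sum: 2·-1 + 17·-2 + 17·-2 + 18·1 + 2·1 + 3·3.

-41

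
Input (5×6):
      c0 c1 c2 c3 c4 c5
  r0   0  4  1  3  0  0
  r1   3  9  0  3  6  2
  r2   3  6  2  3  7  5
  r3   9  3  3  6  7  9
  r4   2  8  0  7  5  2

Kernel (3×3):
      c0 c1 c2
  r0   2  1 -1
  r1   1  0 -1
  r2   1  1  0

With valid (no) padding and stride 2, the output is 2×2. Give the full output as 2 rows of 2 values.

15 4
26 3

Output[0,0]: The receptive field on the input at this output position is [0 4 1 / 3 9 0 / 3 6 2]. Elementwise product with the kernel and sum: 0·2 + 4·1 + 1·-1 + 3·1 + 0·-1 + 3·1 + 6·1.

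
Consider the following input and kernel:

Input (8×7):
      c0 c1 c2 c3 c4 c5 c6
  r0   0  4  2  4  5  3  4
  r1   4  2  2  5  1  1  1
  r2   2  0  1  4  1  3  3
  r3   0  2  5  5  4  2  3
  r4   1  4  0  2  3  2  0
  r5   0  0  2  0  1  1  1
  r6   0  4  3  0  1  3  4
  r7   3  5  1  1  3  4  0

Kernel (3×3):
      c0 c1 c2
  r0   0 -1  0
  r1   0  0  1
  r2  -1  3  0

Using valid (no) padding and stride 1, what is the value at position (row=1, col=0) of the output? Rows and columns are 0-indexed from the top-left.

The receptive field on the input at this output position is [4 2 2 / 2 0 1 / 0 2 5]. Elementwise product with the kernel and sum: 2·-1 + 1·1 + 0·-1 + 2·3.

5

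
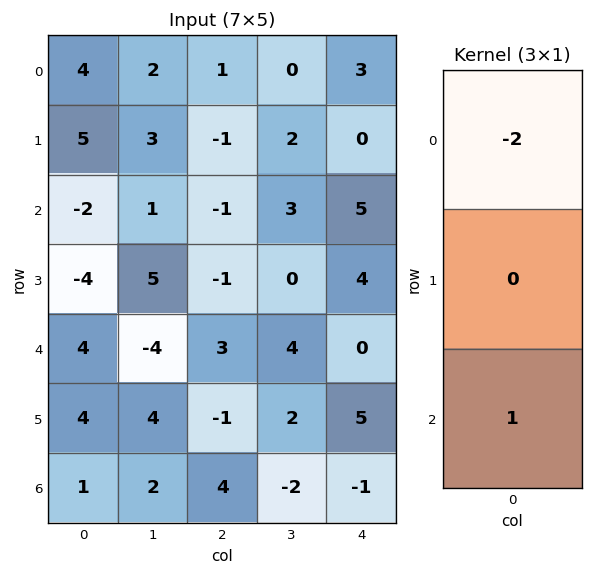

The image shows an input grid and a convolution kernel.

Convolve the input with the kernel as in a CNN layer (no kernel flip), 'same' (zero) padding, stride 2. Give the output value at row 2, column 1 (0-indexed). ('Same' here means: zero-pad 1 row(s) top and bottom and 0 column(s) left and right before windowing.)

The receptive field on the zero-padded input at this output position is [-1 / 3 / -1]. Elementwise product with the kernel and sum: -1·-2 + -1·1.

1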